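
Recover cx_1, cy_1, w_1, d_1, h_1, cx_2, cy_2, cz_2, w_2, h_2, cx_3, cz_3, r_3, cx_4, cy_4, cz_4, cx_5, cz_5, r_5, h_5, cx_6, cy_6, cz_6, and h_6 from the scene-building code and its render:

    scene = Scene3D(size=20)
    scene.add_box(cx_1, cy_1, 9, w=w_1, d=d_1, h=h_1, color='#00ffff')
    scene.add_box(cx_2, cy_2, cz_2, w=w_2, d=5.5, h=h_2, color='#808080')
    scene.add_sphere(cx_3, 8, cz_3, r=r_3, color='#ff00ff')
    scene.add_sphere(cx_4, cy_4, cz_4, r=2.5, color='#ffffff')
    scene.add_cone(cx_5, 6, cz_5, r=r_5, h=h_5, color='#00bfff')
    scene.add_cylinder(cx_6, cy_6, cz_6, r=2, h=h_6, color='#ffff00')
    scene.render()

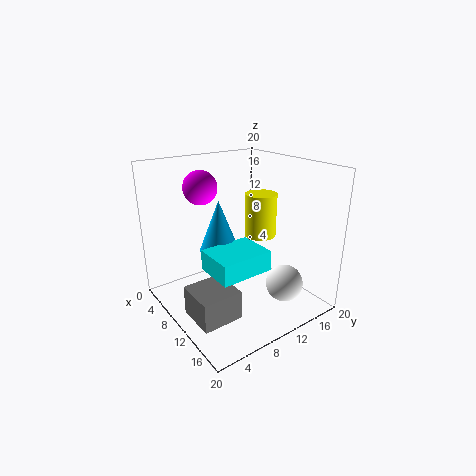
cx_1 = 13
cy_1 = 2.5
w_1 = 5
d_1 = 6.5
h_1 = 2.5
cx_2 = 9.5
cy_2 = 1.5
cz_2 = 1
w_2 = 5.5
h_2 = 4
cx_3 = 3.5
cz_3 = 16
r_3 = 2.5
cx_4 = 16
cy_4 = 13.5
cz_4 = 4.5
cx_5 = 11.5
cz_5 = 10
r_5 = 2.5
h_5 = 6.5
cx_6 = 13.5
cy_6 = 11
cz_6 = 11.5
h_6 = 5.5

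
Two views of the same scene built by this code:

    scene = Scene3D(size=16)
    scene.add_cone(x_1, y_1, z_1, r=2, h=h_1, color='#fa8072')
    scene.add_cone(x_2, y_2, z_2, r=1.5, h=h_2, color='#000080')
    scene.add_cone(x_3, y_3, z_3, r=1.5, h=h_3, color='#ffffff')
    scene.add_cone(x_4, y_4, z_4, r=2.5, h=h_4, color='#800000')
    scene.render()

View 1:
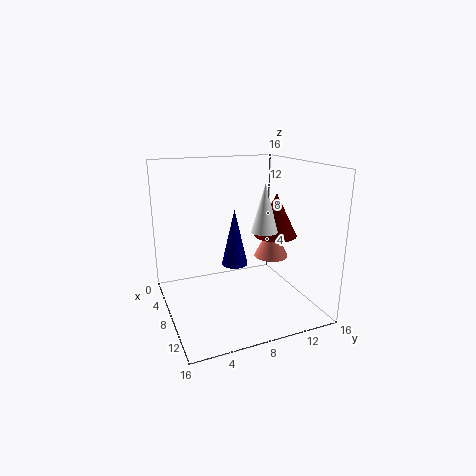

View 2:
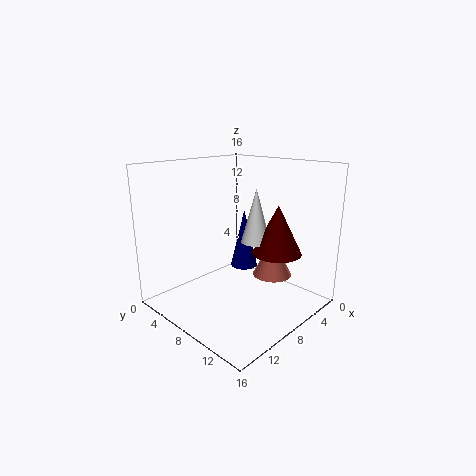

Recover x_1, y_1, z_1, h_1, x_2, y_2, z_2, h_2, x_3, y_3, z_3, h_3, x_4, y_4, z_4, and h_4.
x_1 = 7.5
y_1 = 12.5
z_1 = 5
h_1 = 4
x_2 = 7
y_2 = 8
z_2 = 4.5
h_2 = 6.5
x_3 = 8.5
y_3 = 11
z_3 = 8.5
h_3 = 5.5
x_4 = 7.5
y_4 = 13
z_4 = 7.5
h_4 = 5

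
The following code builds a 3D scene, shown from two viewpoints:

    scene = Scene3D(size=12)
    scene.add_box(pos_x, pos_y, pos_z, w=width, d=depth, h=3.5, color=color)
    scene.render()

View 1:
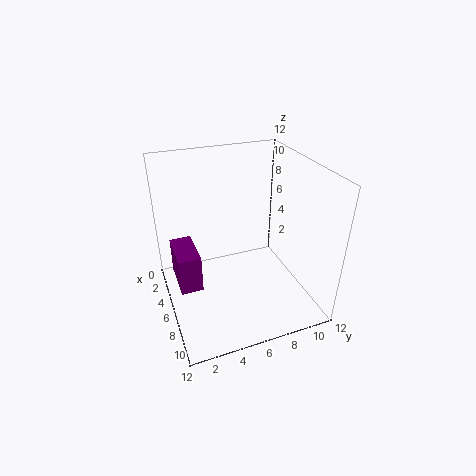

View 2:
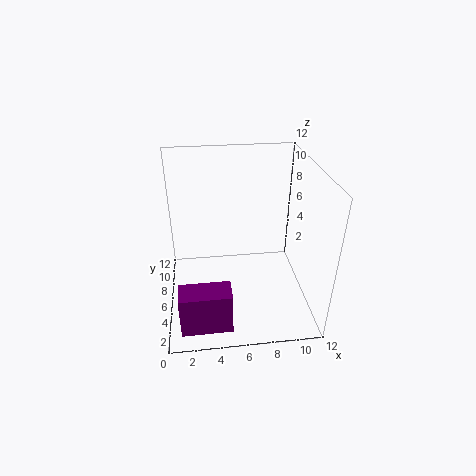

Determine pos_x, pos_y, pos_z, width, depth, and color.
pos_x = 1, pos_y = 1, pos_z = 0.5, width = 4, depth = 2, color = 'purple'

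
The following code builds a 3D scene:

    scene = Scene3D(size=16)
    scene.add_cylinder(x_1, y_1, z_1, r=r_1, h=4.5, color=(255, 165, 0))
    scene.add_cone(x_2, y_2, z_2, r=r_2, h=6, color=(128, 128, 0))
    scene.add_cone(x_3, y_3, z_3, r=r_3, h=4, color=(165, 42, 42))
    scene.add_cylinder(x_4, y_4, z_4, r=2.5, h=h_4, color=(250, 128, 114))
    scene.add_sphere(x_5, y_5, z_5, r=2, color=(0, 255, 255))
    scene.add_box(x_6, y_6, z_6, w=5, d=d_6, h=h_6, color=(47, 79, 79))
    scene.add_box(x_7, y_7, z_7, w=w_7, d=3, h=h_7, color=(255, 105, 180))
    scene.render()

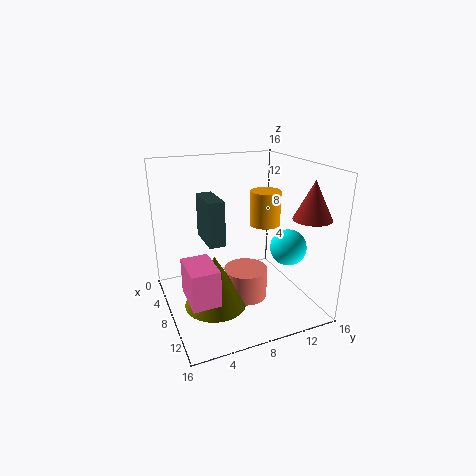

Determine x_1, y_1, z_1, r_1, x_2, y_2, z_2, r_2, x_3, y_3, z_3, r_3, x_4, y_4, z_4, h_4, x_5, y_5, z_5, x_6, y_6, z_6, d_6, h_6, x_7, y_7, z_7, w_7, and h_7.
x_1 = 3; y_1 = 14; z_1 = 7; r_1 = 2; x_2 = 8.5; y_2 = 5; z_2 = 0.5; r_2 = 3.5; x_3 = 13; y_3 = 14; z_3 = 11; r_3 = 2; x_4 = 8; y_4 = 9; z_4 = 0.5; h_4 = 3.5; x_5 = 10.5; y_5 = 13; z_5 = 7; x_6 = 0.5; y_6 = 5.5; z_6 = 6; d_6 = 2; h_6 = 5.5; x_7 = 7.5; y_7 = 1.5; z_7 = 2.5; w_7 = 4.5; h_7 = 4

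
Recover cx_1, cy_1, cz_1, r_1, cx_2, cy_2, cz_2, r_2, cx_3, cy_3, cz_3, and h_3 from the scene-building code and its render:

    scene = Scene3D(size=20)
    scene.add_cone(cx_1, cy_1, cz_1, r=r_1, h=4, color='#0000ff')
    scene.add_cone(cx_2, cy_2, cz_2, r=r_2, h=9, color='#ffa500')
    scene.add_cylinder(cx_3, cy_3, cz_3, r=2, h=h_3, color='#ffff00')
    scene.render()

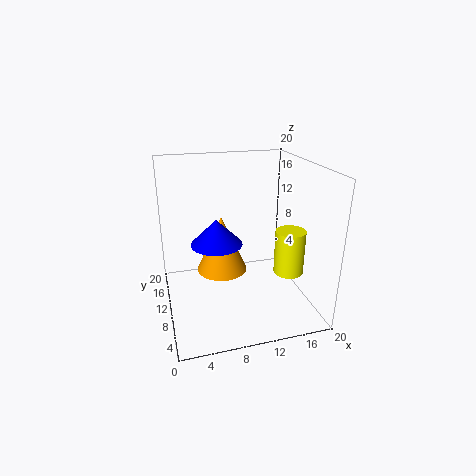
cx_1 = 8, cy_1 = 15, cz_1 = 7, r_1 = 4, cx_2 = 9, cy_2 = 16, cz_2 = 2, r_2 = 4, cx_3 = 16, cy_3 = 6, cz_3 = 6, h_3 = 6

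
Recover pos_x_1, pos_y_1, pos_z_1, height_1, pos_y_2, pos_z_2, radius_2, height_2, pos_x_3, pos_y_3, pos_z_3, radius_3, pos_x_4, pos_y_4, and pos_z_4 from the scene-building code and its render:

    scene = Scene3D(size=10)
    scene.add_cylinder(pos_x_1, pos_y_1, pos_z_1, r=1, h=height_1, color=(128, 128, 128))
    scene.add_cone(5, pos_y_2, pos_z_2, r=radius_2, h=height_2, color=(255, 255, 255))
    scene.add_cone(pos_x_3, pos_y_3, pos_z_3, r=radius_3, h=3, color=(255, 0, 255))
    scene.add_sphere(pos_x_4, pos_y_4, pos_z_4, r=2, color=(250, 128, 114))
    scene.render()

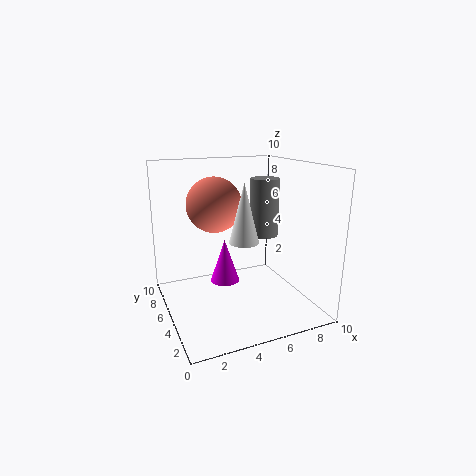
pos_x_1 = 7, pos_y_1 = 5, pos_z_1 = 5, height_1 = 4, pos_y_2 = 4, pos_z_2 = 5, radius_2 = 1, height_2 = 4, pos_x_3 = 4, pos_y_3 = 5, pos_z_3 = 2, radius_3 = 1, pos_x_4 = 4, pos_y_4 = 7, pos_z_4 = 7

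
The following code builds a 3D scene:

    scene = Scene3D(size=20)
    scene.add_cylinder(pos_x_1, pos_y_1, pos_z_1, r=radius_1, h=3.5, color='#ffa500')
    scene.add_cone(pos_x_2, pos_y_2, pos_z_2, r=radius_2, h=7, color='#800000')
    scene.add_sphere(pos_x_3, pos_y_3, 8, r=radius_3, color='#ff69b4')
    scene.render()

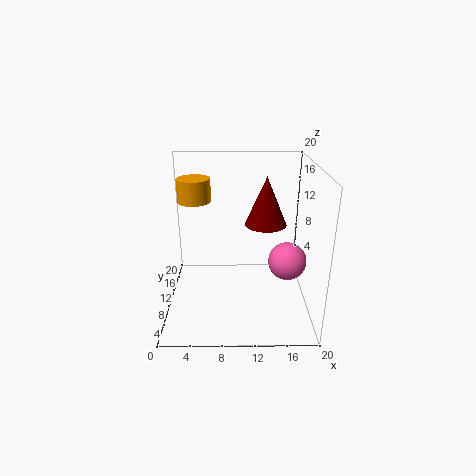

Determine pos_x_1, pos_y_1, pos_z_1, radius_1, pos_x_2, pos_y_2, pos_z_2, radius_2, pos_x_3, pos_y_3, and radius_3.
pos_x_1 = 3.5
pos_y_1 = 15.5
pos_z_1 = 13.5
radius_1 = 2.5
pos_x_2 = 14
pos_y_2 = 12.5
pos_z_2 = 11
radius_2 = 3
pos_x_3 = 16.5
pos_y_3 = 7
radius_3 = 2.5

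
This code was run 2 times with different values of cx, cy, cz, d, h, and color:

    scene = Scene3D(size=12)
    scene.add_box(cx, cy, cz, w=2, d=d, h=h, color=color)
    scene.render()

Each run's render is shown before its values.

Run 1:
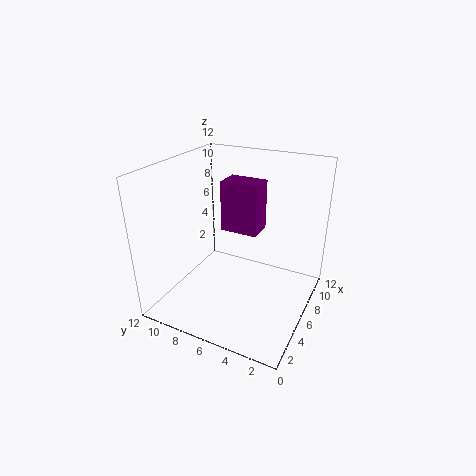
cx = 5; cy = 4; cz = 7; d = 3; h = 4; color = 'purple'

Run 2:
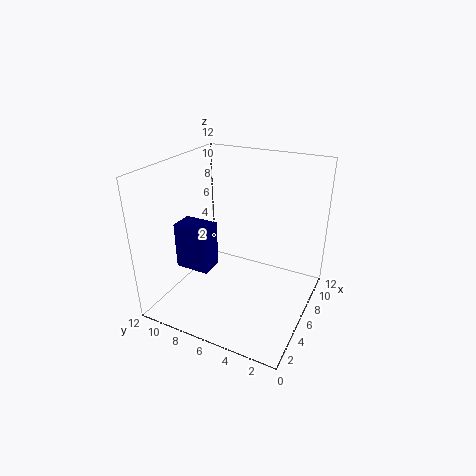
cx = 4; cy = 8; cz = 3; d = 3; h = 4; color = 'navy'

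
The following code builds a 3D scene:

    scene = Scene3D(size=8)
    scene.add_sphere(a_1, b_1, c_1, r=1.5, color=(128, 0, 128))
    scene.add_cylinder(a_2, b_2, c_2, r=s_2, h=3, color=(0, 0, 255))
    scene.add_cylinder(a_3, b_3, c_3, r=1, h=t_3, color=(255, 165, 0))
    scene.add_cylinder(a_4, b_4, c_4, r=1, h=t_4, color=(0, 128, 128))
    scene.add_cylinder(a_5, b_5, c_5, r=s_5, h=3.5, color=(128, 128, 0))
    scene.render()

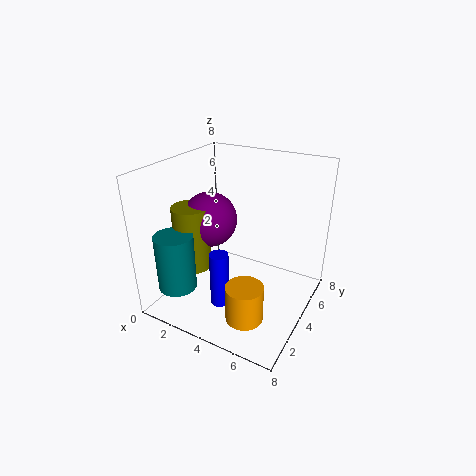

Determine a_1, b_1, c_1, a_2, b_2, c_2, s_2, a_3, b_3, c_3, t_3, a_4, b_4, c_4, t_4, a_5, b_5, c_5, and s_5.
a_1 = 2.5
b_1 = 3.5
c_1 = 5
a_2 = 4
b_2 = 2
c_2 = 1
s_2 = 0.5
a_3 = 5.5
b_3 = 2
c_3 = 0.5
t_3 = 2
a_4 = 2
b_4 = 1
c_4 = 2
t_4 = 3
a_5 = 2
b_5 = 2.5
c_5 = 2.5
s_5 = 1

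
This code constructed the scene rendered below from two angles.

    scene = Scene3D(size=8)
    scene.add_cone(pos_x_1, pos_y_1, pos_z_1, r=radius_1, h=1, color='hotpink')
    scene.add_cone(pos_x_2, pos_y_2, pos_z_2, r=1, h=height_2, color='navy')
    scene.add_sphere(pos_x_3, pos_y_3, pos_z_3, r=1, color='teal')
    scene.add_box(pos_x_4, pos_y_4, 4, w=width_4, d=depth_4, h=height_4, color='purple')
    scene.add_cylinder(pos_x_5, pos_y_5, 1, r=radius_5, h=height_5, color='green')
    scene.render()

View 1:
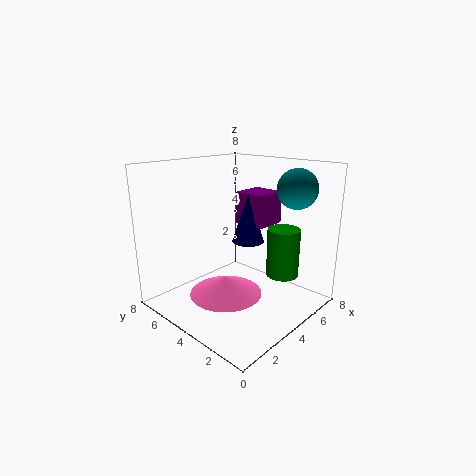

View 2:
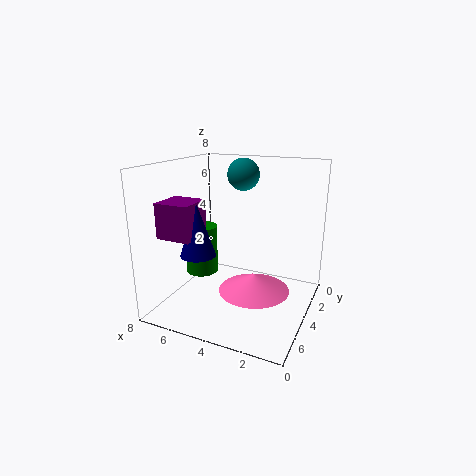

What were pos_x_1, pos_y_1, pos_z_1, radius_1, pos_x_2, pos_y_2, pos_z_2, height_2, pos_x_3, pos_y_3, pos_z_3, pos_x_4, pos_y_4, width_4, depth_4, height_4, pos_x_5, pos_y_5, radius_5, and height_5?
pos_x_1 = 3, pos_y_1 = 4, pos_z_1 = 1, radius_1 = 2, pos_x_2 = 6, pos_y_2 = 5, pos_z_2 = 3, height_2 = 3, pos_x_3 = 5, pos_y_3 = 1, pos_z_3 = 7, pos_x_4 = 6, pos_y_4 = 4, width_4 = 2, depth_4 = 2, height_4 = 2, pos_x_5 = 7, pos_y_5 = 3, radius_5 = 1, height_5 = 3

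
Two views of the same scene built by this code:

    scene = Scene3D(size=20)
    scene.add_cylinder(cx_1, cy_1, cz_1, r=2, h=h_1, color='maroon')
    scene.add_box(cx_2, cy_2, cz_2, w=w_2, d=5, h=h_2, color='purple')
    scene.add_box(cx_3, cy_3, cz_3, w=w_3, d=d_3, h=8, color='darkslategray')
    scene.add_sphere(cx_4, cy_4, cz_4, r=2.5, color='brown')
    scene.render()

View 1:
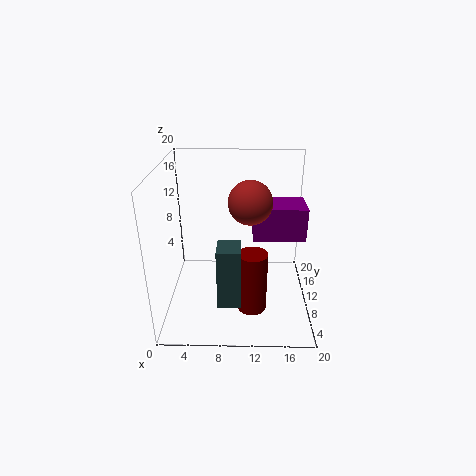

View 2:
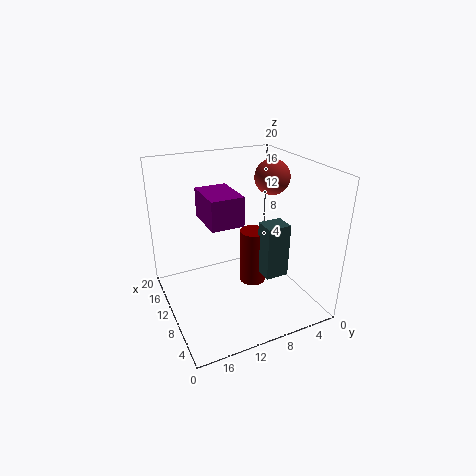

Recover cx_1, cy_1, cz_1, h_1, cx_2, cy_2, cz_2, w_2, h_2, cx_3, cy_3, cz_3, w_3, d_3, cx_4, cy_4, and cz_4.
cx_1 = 12
cy_1 = 6.5
cz_1 = 1
h_1 = 8.5
cx_2 = 12
cy_2 = 8
cz_2 = 10.5
w_2 = 7
h_2 = 4.5
cx_3 = 7.5
cy_3 = 3
cz_3 = 3.5
w_3 = 3
d_3 = 3.5
cx_4 = 11.5
cy_4 = 4
cz_4 = 17.5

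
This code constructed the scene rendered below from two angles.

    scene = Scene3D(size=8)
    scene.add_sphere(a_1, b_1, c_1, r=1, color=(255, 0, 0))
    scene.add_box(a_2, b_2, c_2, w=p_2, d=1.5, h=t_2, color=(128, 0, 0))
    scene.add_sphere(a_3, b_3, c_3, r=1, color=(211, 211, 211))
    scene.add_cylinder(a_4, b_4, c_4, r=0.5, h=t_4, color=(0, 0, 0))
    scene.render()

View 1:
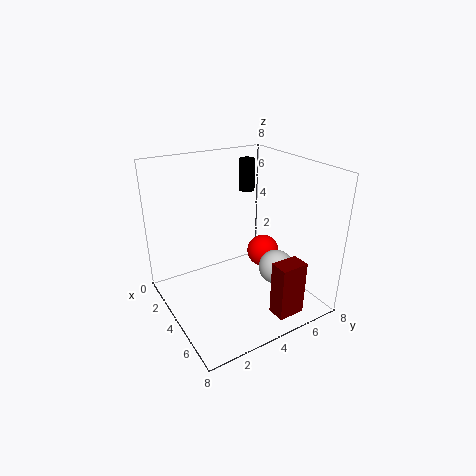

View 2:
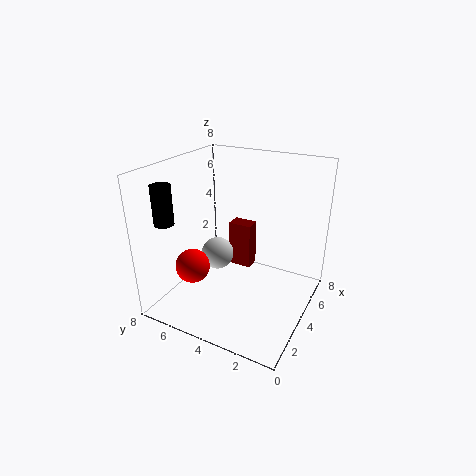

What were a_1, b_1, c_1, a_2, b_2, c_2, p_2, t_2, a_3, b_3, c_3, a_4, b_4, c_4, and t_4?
a_1 = 3
b_1 = 6.5
c_1 = 2
a_2 = 6.5
b_2 = 4.5
c_2 = 0.5
p_2 = 1
t_2 = 3
a_3 = 5
b_3 = 6
c_3 = 2
a_4 = 1
b_4 = 6.5
c_4 = 5.5
t_4 = 2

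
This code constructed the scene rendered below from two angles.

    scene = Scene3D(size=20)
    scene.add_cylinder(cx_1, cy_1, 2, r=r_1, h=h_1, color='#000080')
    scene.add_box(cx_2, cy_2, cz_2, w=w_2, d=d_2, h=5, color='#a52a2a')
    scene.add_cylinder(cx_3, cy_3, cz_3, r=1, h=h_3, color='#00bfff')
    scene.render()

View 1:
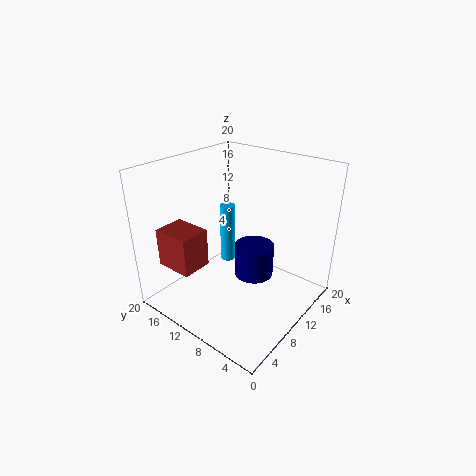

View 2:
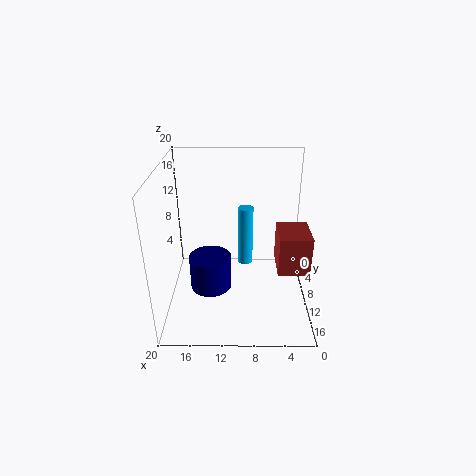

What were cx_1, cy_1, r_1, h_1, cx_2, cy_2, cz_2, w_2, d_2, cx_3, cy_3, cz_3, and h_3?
cx_1 = 14
cy_1 = 10
r_1 = 3
h_1 = 5
cx_2 = 1
cy_2 = 11
cz_2 = 8
w_2 = 4
d_2 = 5
cx_3 = 9
cy_3 = 11
cz_3 = 7
h_3 = 8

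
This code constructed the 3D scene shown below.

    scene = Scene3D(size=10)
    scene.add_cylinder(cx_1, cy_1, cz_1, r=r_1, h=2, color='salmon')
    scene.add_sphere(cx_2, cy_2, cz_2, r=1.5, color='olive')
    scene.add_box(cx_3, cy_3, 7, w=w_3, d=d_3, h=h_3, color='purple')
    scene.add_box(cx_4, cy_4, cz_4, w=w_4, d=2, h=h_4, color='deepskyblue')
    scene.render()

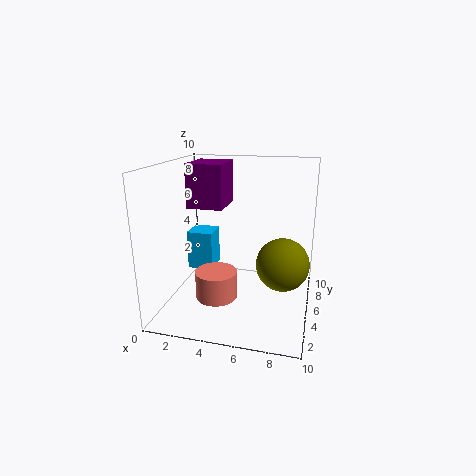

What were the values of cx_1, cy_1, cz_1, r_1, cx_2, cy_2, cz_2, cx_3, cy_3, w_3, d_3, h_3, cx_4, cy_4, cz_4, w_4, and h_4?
cx_1 = 3.5; cy_1 = 4.5; cz_1 = 0.5; r_1 = 1.5; cx_2 = 8.5; cy_2 = 1.5; cz_2 = 5; cx_3 = 1.5; cy_3 = 4.5; w_3 = 2.5; d_3 = 3; h_3 = 3; cx_4 = 0.5; cy_4 = 6.5; cz_4 = 1.5; w_4 = 2; h_4 = 3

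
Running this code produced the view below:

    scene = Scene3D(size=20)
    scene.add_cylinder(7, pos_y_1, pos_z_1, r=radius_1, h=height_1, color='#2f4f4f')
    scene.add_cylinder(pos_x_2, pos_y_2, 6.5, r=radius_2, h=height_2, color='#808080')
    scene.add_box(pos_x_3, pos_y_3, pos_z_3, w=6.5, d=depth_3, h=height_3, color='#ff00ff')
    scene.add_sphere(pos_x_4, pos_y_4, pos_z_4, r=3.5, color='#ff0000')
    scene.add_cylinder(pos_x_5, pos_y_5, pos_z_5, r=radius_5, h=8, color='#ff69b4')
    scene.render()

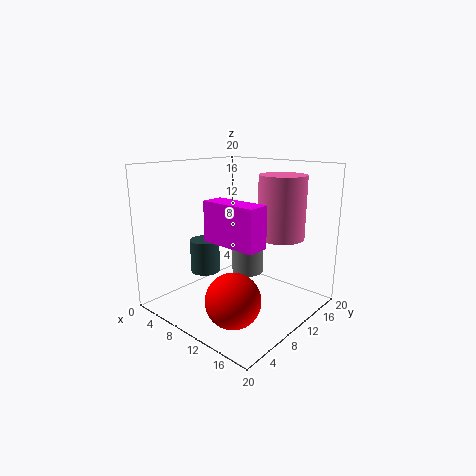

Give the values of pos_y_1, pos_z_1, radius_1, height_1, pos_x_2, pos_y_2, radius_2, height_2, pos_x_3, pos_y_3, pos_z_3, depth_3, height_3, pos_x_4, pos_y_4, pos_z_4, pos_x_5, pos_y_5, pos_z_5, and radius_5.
pos_y_1 = 6.5, pos_z_1 = 5.5, radius_1 = 2, height_1 = 4.5, pos_x_2 = 13, pos_y_2 = 8.5, radius_2 = 2, height_2 = 4.5, pos_x_3 = 13, pos_y_3 = 1, pos_z_3 = 12.5, depth_3 = 2.5, height_3 = 4.5, pos_x_4 = 14, pos_y_4 = 4.5, pos_z_4 = 4, pos_x_5 = 16, pos_y_5 = 11.5, pos_z_5 = 11, radius_5 = 3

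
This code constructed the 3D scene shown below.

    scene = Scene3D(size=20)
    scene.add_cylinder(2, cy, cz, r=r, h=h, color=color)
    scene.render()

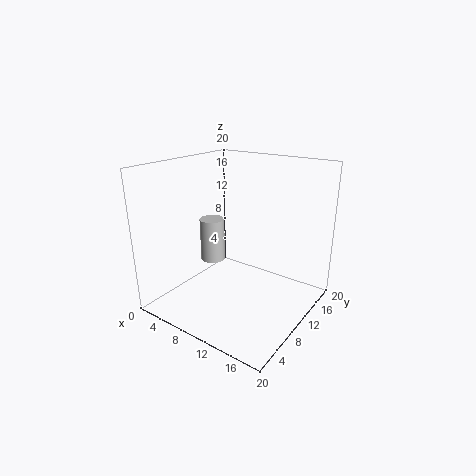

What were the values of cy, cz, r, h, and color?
cy = 14
cz = 3
r = 2
h = 7
color = 'lightgray'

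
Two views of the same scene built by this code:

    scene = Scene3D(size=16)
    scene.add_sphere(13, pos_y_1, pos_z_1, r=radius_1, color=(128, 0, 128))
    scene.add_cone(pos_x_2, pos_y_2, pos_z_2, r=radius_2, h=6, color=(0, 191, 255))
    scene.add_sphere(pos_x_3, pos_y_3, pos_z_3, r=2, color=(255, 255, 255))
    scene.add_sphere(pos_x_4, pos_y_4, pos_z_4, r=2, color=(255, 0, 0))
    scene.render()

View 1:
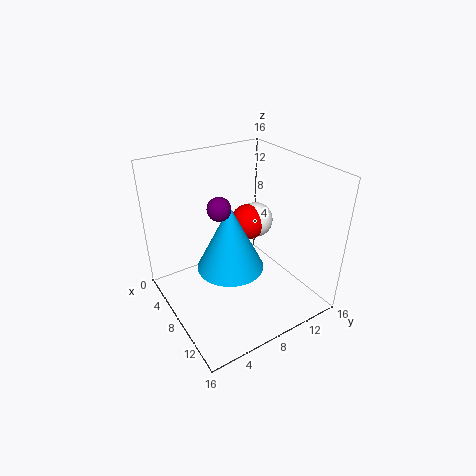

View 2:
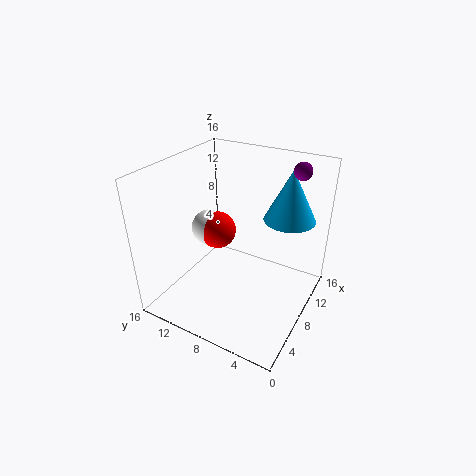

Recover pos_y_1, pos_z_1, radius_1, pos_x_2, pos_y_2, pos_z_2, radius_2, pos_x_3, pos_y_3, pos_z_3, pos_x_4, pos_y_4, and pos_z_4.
pos_y_1 = 3, pos_z_1 = 15, radius_1 = 1, pos_x_2 = 13, pos_y_2 = 4, pos_z_2 = 9, radius_2 = 3, pos_x_3 = 7, pos_y_3 = 11, pos_z_3 = 9, pos_x_4 = 7, pos_y_4 = 10, pos_z_4 = 9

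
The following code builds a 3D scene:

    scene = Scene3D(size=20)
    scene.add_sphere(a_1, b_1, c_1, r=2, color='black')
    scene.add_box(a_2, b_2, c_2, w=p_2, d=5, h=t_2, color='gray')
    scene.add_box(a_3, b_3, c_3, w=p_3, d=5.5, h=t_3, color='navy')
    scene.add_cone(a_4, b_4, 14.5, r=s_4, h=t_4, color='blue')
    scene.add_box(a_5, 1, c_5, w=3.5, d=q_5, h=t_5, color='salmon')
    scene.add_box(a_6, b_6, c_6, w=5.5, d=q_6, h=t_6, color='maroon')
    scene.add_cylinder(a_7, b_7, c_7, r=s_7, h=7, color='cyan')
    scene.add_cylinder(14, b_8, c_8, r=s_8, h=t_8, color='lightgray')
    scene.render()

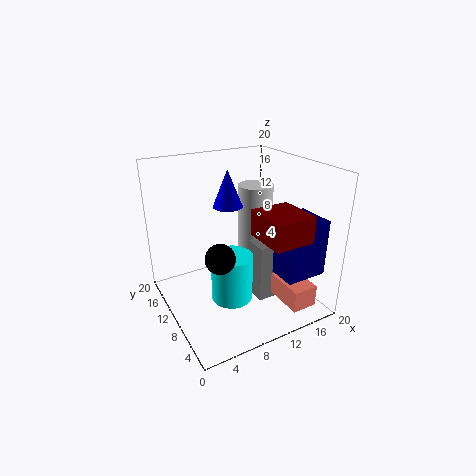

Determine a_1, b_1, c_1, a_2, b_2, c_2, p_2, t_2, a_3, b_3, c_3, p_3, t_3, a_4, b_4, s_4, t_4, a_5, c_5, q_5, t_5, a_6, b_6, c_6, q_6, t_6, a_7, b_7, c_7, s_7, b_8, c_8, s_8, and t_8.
a_1 = 6
b_1 = 7.5
c_1 = 9
a_2 = 12
b_2 = 7
c_2 = 0.5
p_2 = 4.5
t_2 = 8.5
a_3 = 14
b_3 = 3
c_3 = 5
p_3 = 6
t_3 = 8
a_4 = 9
b_4 = 11
s_4 = 2
t_4 = 5
a_5 = 13.5
c_5 = 2
q_5 = 5.5
t_5 = 3
a_6 = 10.5
b_6 = 1.5
c_6 = 11.5
q_6 = 6
t_6 = 3.5
a_7 = 9
b_7 = 10
c_7 = 0.5
s_7 = 3
b_8 = 12
c_8 = 7
s_8 = 2.5
t_8 = 9.5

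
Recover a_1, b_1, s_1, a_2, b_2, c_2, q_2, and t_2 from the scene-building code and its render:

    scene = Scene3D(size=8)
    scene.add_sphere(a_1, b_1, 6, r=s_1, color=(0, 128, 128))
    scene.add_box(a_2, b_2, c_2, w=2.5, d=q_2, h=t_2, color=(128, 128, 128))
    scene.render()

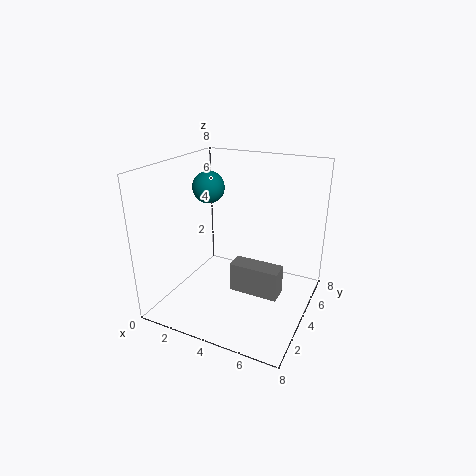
a_1 = 1, b_1 = 6, s_1 = 1, a_2 = 4.5, b_2 = 2, c_2 = 2, q_2 = 1, t_2 = 1.5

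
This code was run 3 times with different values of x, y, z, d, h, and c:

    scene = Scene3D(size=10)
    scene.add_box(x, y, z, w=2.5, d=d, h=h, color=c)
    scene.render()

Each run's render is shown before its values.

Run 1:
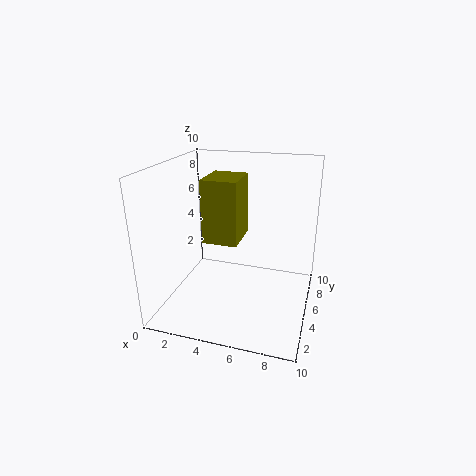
x = 2.5
y = 4.5
z = 4.5
d = 3
h = 4.5
c = 'olive'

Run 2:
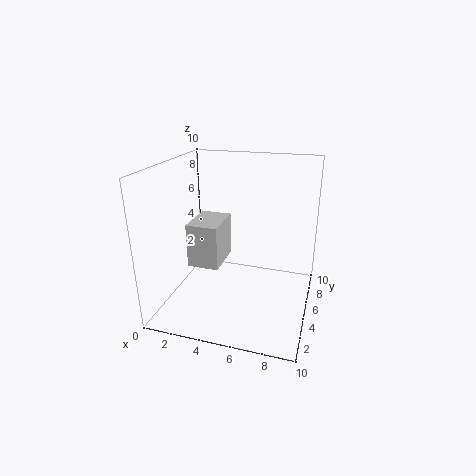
x = 0.5
y = 6
z = 1.5
d = 3.5
h = 3.5
c = 'lightgray'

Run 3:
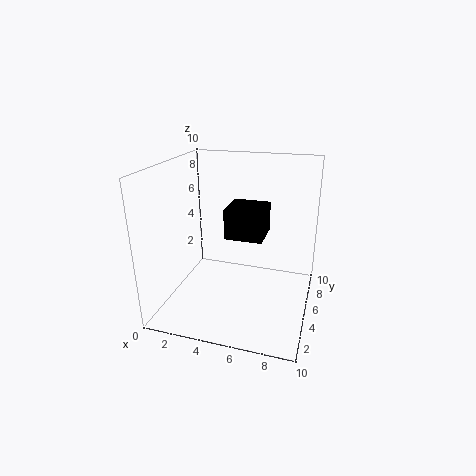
x = 4.5
y = 3.5
z = 5.5
d = 2.5
h = 2
c = 'black'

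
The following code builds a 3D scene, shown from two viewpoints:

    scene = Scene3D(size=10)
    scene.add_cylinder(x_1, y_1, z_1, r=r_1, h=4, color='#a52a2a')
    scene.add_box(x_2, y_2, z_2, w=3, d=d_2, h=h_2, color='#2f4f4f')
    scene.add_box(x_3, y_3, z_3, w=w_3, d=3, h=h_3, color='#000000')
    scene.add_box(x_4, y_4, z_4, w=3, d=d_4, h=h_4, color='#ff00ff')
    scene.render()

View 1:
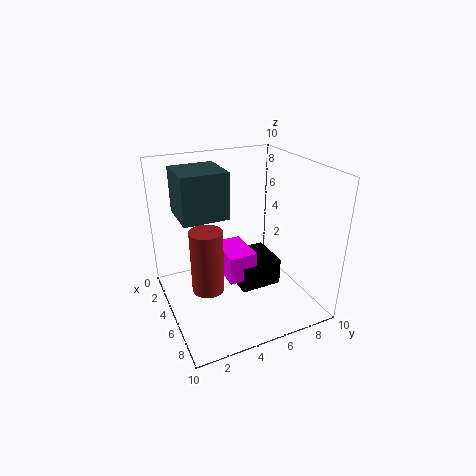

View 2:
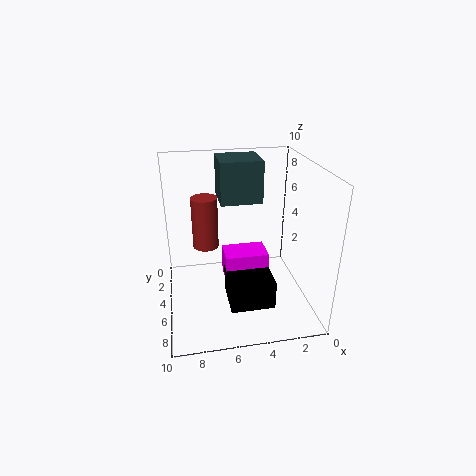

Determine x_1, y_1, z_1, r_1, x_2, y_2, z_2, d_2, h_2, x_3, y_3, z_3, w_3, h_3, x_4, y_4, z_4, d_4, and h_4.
x_1 = 7
y_1 = 2
z_1 = 3
r_1 = 1
x_2 = 3
y_2 = 1
z_2 = 7
d_2 = 3
h_2 = 3
x_3 = 3
y_3 = 5
z_3 = 1
w_3 = 3
h_3 = 2
x_4 = 3
y_4 = 4
z_4 = 2
d_4 = 2
h_4 = 2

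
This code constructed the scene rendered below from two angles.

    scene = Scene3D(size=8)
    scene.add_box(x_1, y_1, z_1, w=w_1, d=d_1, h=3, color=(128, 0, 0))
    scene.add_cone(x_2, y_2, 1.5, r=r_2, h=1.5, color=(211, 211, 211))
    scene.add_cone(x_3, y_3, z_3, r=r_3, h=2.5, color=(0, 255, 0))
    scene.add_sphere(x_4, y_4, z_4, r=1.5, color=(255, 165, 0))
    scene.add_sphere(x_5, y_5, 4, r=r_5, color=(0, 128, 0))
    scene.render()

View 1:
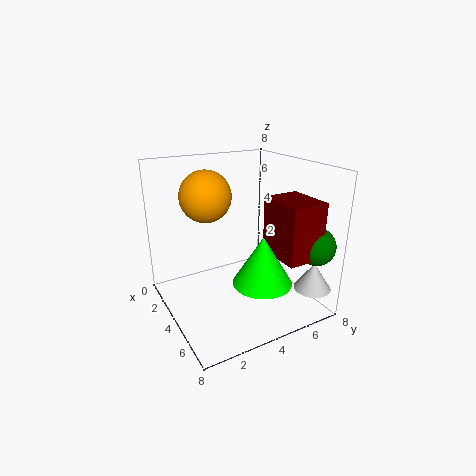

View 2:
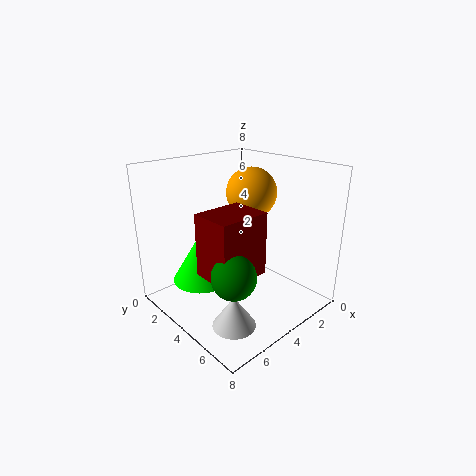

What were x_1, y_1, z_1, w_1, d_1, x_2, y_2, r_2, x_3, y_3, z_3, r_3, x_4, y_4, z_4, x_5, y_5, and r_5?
x_1 = 5
y_1 = 5
z_1 = 3.5
w_1 = 2.5
d_1 = 2
x_2 = 7
y_2 = 7
r_2 = 1
x_3 = 6.5
y_3 = 4
z_3 = 2.5
r_3 = 1.5
x_4 = 2
y_4 = 3
z_4 = 6
x_5 = 7
y_5 = 7
r_5 = 1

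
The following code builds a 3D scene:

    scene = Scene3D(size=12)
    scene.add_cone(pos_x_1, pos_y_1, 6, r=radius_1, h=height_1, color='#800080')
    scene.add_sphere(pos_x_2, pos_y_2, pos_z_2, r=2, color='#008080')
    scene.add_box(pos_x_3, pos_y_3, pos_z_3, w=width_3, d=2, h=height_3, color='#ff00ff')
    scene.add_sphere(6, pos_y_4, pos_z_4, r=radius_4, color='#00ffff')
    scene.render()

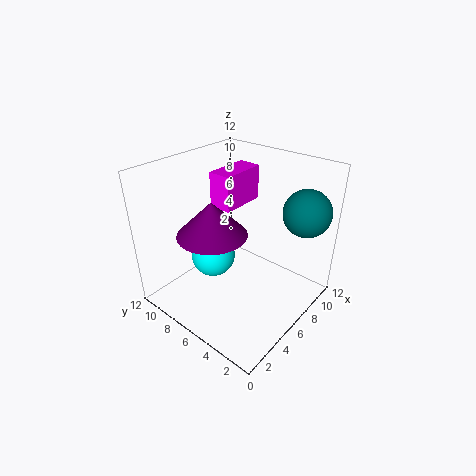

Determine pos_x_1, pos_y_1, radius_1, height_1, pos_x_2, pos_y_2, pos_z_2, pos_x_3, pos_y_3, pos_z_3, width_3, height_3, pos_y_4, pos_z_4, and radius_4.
pos_x_1 = 5, pos_y_1 = 8, radius_1 = 3, height_1 = 3, pos_x_2 = 10, pos_y_2 = 2, pos_z_2 = 8, pos_x_3 = 6, pos_y_3 = 7, pos_z_3 = 8, width_3 = 4, height_3 = 3, pos_y_4 = 9, pos_z_4 = 3, radius_4 = 2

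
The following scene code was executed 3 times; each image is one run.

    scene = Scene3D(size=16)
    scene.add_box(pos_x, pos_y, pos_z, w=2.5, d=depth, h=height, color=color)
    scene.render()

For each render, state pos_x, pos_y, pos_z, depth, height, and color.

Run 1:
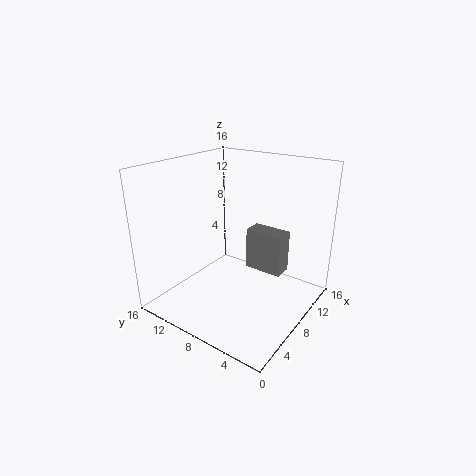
pos_x = 13.5; pos_y = 5.5; pos_z = 1; depth = 5; height = 5.5; color = 'gray'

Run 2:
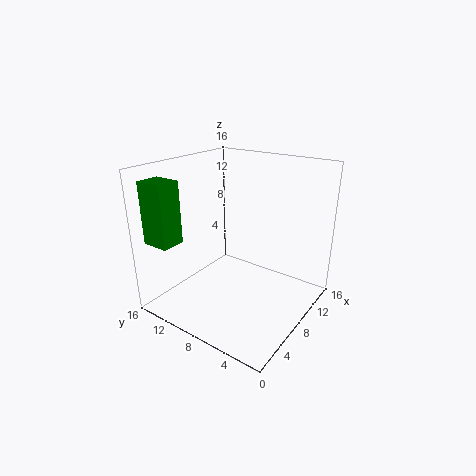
pos_x = 0.5; pos_y = 11.5; pos_z = 8.5; depth = 3; height = 6.5; color = 'green'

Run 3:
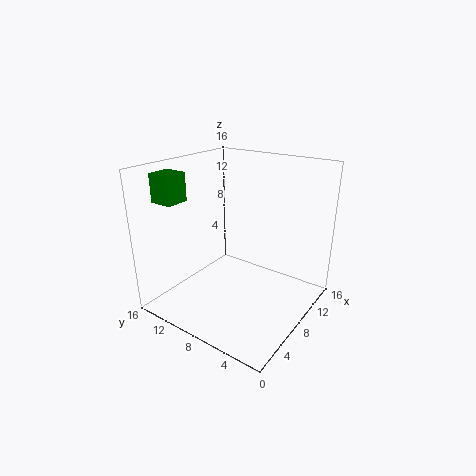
pos_x = 2; pos_y = 12; pos_z = 12.5; depth = 2.5; height = 3; color = 'green'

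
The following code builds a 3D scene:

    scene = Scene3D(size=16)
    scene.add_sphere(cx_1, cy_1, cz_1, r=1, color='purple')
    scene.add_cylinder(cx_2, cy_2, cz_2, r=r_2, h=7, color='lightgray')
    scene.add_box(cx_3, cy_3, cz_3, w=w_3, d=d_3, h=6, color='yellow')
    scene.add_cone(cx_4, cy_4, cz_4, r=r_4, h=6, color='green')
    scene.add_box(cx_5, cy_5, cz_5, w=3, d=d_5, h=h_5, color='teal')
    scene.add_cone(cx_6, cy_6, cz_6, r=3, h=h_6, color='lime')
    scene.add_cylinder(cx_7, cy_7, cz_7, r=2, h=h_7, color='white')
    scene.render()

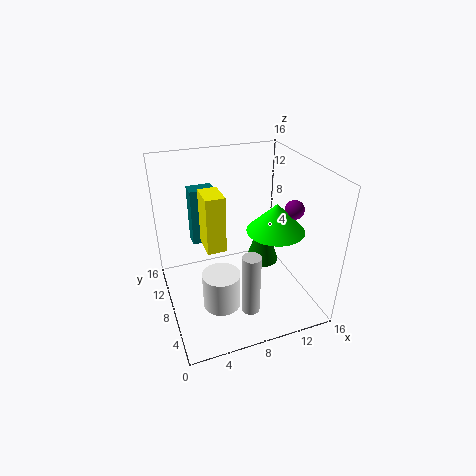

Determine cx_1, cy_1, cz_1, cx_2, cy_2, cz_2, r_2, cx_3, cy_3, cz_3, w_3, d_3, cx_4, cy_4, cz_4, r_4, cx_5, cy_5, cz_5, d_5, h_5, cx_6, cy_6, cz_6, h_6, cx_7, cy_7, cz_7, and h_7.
cx_1 = 13; cy_1 = 5; cz_1 = 12; cx_2 = 8; cy_2 = 4; cz_2 = 1; r_2 = 1; cx_3 = 4; cy_3 = 6; cz_3 = 8; w_3 = 2; d_3 = 3; cx_4 = 12; cy_4 = 10; cz_4 = 3; r_4 = 2; cx_5 = 4; cy_5 = 13; cz_5 = 5; d_5 = 2; h_5 = 7; cx_6 = 11; cy_6 = 5; cz_6 = 10; h_6 = 3; cx_7 = 5; cy_7 = 5; cz_7 = 2; h_7 = 4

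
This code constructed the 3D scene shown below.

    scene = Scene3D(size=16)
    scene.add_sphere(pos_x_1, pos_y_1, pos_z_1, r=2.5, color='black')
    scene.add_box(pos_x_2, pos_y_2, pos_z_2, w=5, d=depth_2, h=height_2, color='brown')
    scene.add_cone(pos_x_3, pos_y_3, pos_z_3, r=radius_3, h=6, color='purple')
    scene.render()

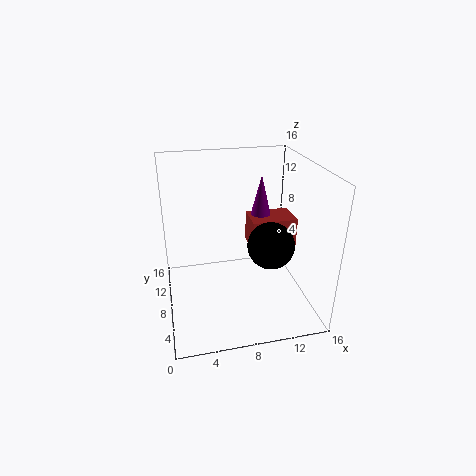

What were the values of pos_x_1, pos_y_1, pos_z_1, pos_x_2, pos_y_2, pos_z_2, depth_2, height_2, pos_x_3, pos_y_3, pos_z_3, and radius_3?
pos_x_1 = 11, pos_y_1 = 5.5, pos_z_1 = 8, pos_x_2 = 9.5, pos_y_2 = 7, pos_z_2 = 6.5, depth_2 = 3.5, height_2 = 3.5, pos_x_3 = 11, pos_y_3 = 9.5, pos_z_3 = 8.5, radius_3 = 1.5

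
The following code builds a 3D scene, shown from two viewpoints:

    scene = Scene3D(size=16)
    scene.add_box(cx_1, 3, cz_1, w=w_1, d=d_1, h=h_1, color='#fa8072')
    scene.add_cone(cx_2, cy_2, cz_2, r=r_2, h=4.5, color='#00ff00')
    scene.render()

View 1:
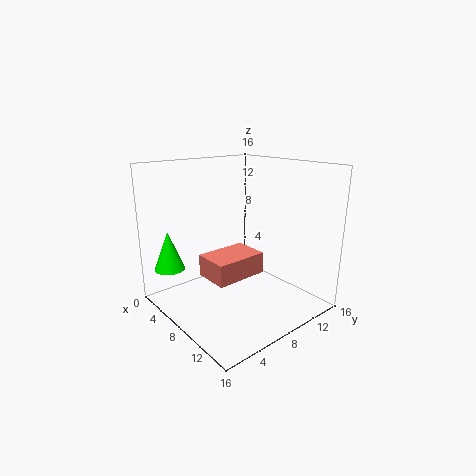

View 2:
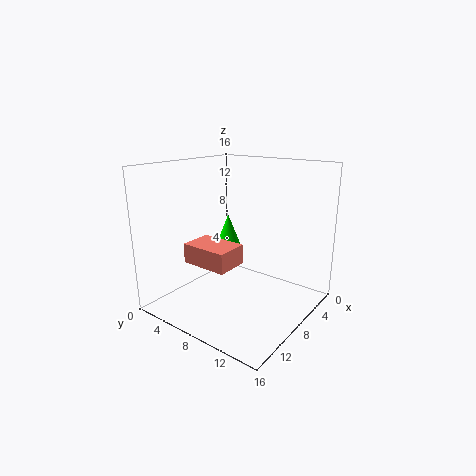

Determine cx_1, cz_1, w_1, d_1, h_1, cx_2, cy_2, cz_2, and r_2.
cx_1 = 7.75, cz_1 = 5, w_1 = 3.75, d_1 = 5.5, h_1 = 2.25, cx_2 = 2.5, cy_2 = 2.25, cz_2 = 4, r_2 = 1.75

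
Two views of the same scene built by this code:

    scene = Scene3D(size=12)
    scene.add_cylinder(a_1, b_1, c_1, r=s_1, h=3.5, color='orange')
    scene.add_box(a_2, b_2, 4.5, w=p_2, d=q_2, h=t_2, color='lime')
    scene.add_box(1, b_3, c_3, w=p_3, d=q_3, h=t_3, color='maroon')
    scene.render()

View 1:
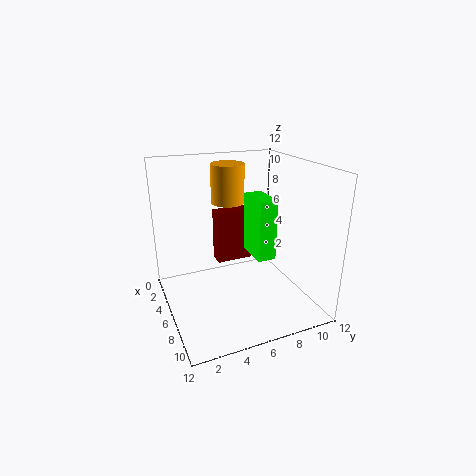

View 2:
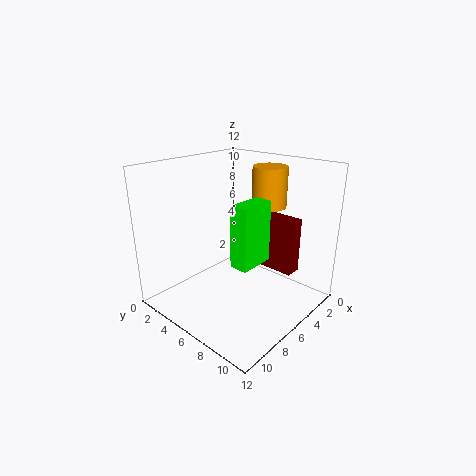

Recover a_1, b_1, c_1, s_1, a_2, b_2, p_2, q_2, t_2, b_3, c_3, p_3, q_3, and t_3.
a_1 = 2.5; b_1 = 6.5; c_1 = 8; s_1 = 1.5; a_2 = 5; b_2 = 7; p_2 = 3; q_2 = 1.5; t_2 = 5; b_3 = 5.5; c_3 = 2; p_3 = 1.5; q_3 = 3.5; t_3 = 5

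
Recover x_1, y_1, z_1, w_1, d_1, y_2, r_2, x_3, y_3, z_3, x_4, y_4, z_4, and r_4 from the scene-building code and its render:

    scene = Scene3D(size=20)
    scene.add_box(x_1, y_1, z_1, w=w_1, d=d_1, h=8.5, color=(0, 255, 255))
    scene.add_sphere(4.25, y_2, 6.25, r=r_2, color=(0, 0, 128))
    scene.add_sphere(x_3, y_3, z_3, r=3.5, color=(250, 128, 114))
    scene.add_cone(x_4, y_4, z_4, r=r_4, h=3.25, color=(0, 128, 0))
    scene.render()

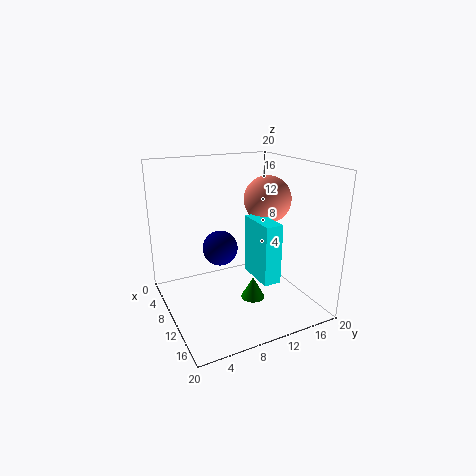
x_1 = 8.25, y_1 = 12, z_1 = 4, w_1 = 6, d_1 = 2.5, y_2 = 9.75, r_2 = 2.75, x_3 = 7.75, y_3 = 16, z_3 = 14.25, x_4 = 10.5, y_4 = 12.25, z_4 = 0.25, r_4 = 1.75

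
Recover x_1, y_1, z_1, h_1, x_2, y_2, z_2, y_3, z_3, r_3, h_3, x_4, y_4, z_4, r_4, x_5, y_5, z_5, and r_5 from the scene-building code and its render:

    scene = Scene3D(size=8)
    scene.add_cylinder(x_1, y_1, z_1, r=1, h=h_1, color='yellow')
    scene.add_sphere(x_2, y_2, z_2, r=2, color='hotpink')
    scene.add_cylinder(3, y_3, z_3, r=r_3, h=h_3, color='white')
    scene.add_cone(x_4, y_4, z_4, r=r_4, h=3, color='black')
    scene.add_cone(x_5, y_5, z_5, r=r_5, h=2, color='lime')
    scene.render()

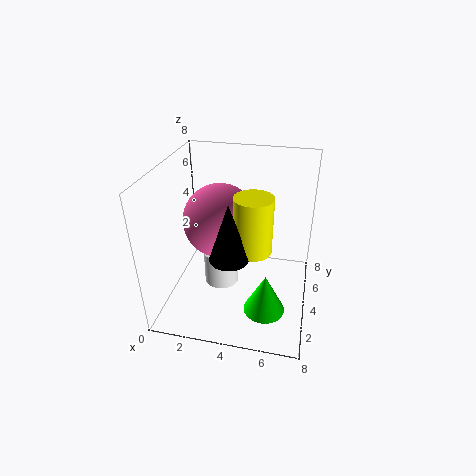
x_1 = 5, y_1 = 3, z_1 = 4, h_1 = 3, x_2 = 3, y_2 = 4, z_2 = 5, y_3 = 4, z_3 = 1, r_3 = 1, h_3 = 2, x_4 = 4, y_4 = 2, z_4 = 4, r_4 = 1, x_5 = 6, y_5 = 1, z_5 = 2, r_5 = 1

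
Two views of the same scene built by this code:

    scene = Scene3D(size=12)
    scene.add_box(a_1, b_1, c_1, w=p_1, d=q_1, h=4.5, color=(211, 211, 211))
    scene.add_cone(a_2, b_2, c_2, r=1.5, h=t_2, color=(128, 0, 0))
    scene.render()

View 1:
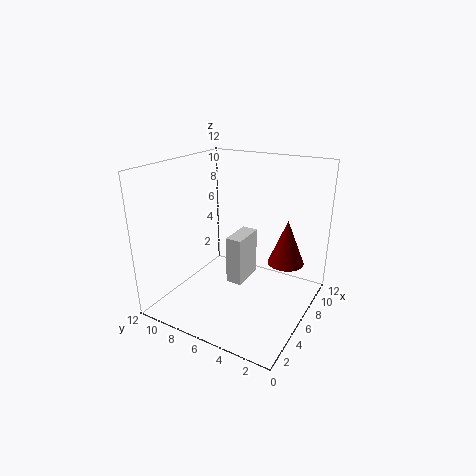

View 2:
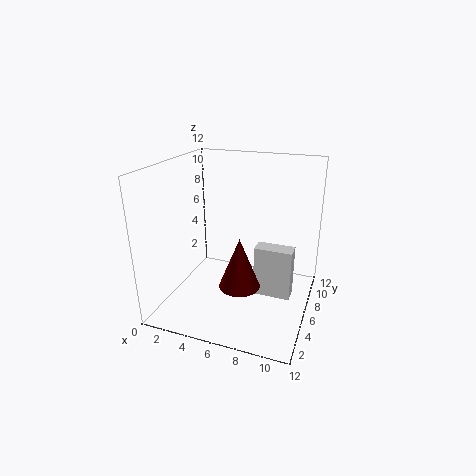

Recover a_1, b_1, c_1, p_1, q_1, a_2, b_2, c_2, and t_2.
a_1 = 7.25
b_1 = 6.5
c_1 = 0.5
p_1 = 3.25
q_1 = 1.5
a_2 = 7.5
b_2 = 2.25
c_2 = 4
t_2 = 3.75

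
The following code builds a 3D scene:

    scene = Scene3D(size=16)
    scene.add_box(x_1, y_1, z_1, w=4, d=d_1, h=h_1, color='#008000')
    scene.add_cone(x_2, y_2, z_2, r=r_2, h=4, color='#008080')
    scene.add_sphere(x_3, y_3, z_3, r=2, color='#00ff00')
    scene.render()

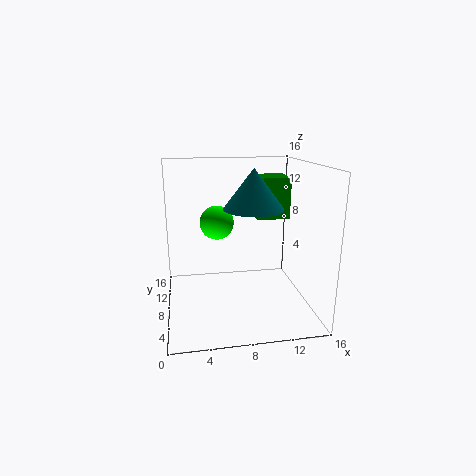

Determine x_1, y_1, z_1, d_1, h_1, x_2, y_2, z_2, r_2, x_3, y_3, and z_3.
x_1 = 11; y_1 = 11; z_1 = 9; d_1 = 4; h_1 = 5; x_2 = 9; y_2 = 5; z_2 = 12; r_2 = 3; x_3 = 6; y_3 = 11; z_3 = 9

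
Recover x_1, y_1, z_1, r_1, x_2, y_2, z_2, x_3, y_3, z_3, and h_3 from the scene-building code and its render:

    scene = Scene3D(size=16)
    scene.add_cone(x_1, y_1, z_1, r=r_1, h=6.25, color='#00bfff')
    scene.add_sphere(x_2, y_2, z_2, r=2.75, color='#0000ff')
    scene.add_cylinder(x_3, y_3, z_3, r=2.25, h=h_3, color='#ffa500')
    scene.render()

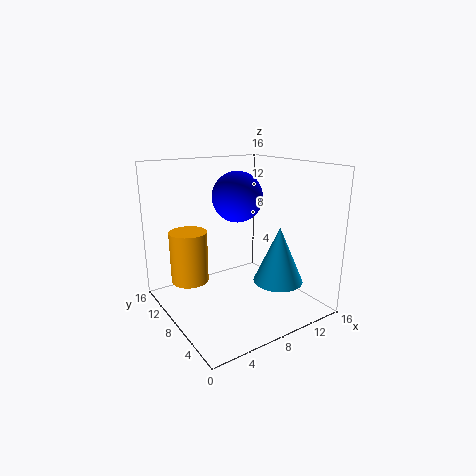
x_1 = 11.25, y_1 = 4.75, z_1 = 3.25, r_1 = 2.75, x_2 = 8.25, y_2 = 8.5, z_2 = 12.5, x_3 = 4.25, y_3 = 13, z_3 = 1.75, h_3 = 6.25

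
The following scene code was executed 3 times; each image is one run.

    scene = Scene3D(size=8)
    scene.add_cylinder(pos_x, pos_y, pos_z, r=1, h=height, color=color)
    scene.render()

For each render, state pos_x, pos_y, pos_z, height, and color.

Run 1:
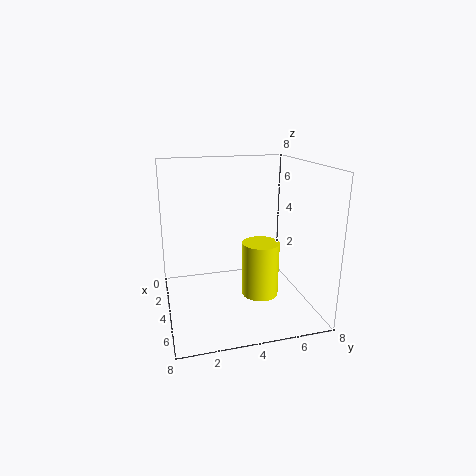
pos_x = 5
pos_y = 5
pos_z = 1
height = 3
color = 'yellow'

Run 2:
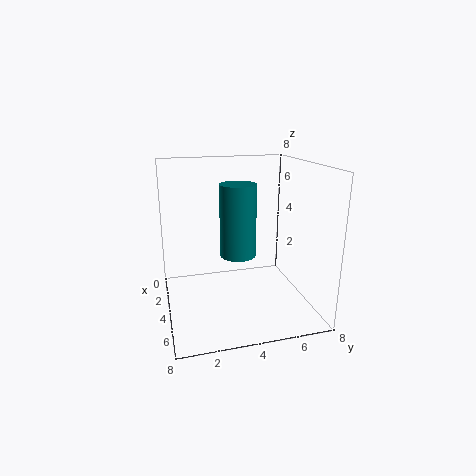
pos_x = 4
pos_y = 4
pos_z = 3
height = 4
color = 'teal'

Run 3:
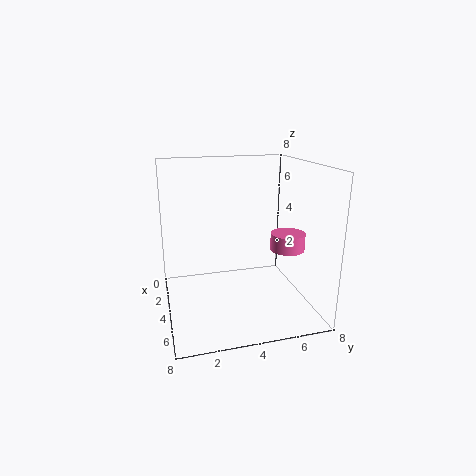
pos_x = 4
pos_y = 7
pos_z = 3
height = 1
color = 'hotpink'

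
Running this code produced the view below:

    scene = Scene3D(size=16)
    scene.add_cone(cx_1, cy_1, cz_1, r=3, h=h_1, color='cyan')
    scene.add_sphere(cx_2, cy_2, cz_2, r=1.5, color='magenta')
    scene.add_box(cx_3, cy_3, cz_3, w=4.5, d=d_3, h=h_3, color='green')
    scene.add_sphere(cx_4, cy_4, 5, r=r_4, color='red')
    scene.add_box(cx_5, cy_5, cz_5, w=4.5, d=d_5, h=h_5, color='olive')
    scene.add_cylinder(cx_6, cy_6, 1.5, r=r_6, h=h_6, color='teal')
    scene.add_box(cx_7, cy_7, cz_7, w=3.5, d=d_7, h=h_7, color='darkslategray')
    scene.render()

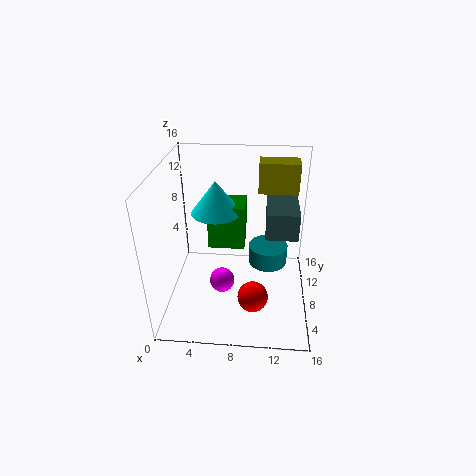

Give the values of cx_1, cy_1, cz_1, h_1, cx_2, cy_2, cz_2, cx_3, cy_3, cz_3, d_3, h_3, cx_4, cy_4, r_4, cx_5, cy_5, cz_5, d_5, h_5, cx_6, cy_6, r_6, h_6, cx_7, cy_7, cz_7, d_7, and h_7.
cx_1 = 5
cy_1 = 12
cz_1 = 9
h_1 = 4
cx_2 = 6
cy_2 = 8.5
cz_2 = 1.5
cx_3 = 4
cy_3 = 11
cz_3 = 4.5
d_3 = 4
h_3 = 5.5
cx_4 = 10
cy_4 = 2
r_4 = 1.5
cx_5 = 10
cy_5 = 11
cz_5 = 12
d_5 = 2.5
h_5 = 3.5
cx_6 = 11.5
cy_6 = 13
r_6 = 2.5
h_6 = 2.5
cx_7 = 11
cy_7 = 7
cz_7 = 8.5
d_7 = 5.5
h_7 = 3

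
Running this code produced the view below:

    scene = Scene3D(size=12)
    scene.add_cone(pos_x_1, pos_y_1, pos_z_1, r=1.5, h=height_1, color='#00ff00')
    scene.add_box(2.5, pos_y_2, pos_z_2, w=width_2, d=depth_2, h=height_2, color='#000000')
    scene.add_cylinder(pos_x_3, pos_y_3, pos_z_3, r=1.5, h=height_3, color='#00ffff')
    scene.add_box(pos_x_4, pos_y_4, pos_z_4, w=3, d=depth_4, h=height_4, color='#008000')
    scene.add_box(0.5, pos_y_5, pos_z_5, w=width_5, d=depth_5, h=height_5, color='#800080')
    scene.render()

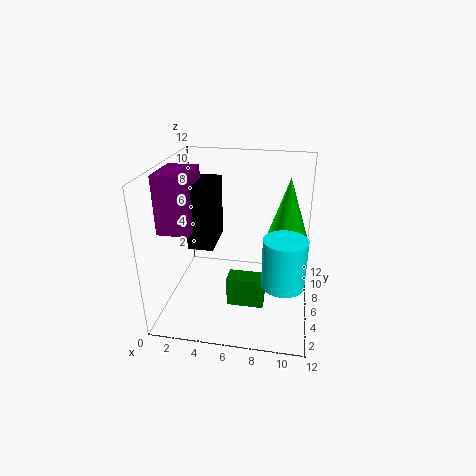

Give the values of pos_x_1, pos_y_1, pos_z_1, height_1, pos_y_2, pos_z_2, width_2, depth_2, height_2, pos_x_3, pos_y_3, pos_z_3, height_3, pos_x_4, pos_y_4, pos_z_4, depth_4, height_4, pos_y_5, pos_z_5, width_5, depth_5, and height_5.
pos_x_1 = 10, pos_y_1 = 5.5, pos_z_1 = 7, height_1 = 4.5, pos_y_2 = 3.5, pos_z_2 = 6, width_2 = 2, depth_2 = 3.5, height_2 = 5, pos_x_3 = 10, pos_y_3 = 1.5, pos_z_3 = 5, height_3 = 3.5, pos_x_4 = 5.5, pos_y_4 = 3.5, pos_z_4 = 1, depth_4 = 1.5, height_4 = 2.5, pos_y_5 = 2.5, pos_z_5 = 7.5, width_5 = 2.5, depth_5 = 3.5, height_5 = 4.5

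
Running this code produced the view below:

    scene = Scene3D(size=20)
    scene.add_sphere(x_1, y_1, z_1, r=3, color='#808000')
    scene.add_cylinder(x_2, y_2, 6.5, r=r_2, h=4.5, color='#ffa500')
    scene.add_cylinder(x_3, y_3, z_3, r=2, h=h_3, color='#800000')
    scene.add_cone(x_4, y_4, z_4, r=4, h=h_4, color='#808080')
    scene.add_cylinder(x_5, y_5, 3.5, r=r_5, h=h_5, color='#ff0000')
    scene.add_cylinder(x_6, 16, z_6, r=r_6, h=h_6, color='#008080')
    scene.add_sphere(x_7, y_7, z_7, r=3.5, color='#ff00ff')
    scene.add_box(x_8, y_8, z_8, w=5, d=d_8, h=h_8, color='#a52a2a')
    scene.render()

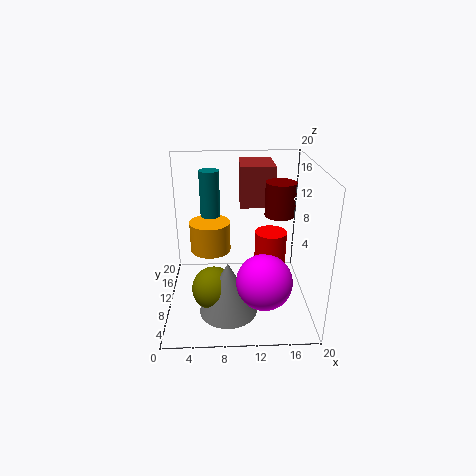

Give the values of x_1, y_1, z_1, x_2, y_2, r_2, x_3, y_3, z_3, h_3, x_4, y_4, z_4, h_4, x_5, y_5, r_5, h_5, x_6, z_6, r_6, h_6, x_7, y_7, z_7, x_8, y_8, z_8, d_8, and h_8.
x_1 = 6.5, y_1 = 7.5, z_1 = 3.5, x_2 = 6, y_2 = 13.5, r_2 = 3, x_3 = 15.5, y_3 = 9.5, z_3 = 13.5, h_3 = 4.5, x_4 = 8.5, y_4 = 6.5, z_4 = 0.5, h_4 = 7.5, x_5 = 14, y_5 = 6.5, r_5 = 2, h_5 = 9, x_6 = 6, z_6 = 10, r_6 = 1.5, h_6 = 8, x_7 = 13, y_7 = 3.5, z_7 = 7, x_8 = 10.5, y_8 = 13.5, z_8 = 13, d_8 = 6.5, h_8 = 6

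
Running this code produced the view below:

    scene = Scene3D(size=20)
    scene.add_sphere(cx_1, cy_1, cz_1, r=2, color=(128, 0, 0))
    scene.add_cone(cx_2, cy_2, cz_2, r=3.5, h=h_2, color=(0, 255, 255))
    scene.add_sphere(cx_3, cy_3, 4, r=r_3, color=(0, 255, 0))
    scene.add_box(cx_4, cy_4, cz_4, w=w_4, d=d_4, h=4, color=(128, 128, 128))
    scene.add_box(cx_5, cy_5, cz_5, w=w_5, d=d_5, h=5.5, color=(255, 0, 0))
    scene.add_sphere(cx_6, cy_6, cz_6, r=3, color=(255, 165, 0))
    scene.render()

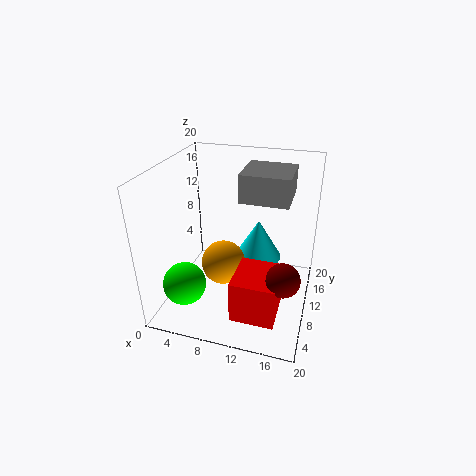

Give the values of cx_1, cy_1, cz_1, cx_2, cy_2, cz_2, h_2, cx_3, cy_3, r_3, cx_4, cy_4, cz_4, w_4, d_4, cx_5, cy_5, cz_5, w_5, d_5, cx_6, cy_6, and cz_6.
cx_1 = 17.5; cy_1 = 3; cz_1 = 9.5; cx_2 = 12; cy_2 = 14; cz_2 = 5; h_2 = 6; cx_3 = 3.5; cy_3 = 5.5; r_3 = 3; cx_4 = 9.5; cy_4 = 11.5; cz_4 = 14.5; w_4 = 7; d_4 = 7; cx_5 = 11.5; cy_5 = 1; cz_5 = 3.5; w_5 = 5.5; d_5 = 6; cx_6 = 8.5; cy_6 = 8; cz_6 = 7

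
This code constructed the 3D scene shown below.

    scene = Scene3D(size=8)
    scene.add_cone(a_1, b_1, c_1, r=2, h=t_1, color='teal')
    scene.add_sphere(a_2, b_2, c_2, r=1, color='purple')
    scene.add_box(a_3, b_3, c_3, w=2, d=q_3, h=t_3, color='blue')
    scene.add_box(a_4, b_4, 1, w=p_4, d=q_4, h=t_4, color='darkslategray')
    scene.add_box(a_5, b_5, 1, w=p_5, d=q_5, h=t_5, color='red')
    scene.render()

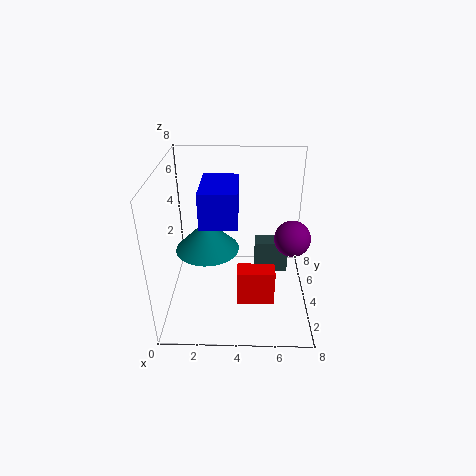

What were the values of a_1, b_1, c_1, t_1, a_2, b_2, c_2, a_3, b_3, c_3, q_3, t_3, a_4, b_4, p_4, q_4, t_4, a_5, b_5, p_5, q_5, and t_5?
a_1 = 2; b_1 = 6; c_1 = 2; t_1 = 2; a_2 = 7; b_2 = 4; c_2 = 4; a_3 = 2; b_3 = 3; c_3 = 5; q_3 = 3; t_3 = 2; a_4 = 5; b_4 = 5; p_4 = 2; q_4 = 1; t_4 = 2; a_5 = 4; b_5 = 2; p_5 = 2; q_5 = 1; t_5 = 2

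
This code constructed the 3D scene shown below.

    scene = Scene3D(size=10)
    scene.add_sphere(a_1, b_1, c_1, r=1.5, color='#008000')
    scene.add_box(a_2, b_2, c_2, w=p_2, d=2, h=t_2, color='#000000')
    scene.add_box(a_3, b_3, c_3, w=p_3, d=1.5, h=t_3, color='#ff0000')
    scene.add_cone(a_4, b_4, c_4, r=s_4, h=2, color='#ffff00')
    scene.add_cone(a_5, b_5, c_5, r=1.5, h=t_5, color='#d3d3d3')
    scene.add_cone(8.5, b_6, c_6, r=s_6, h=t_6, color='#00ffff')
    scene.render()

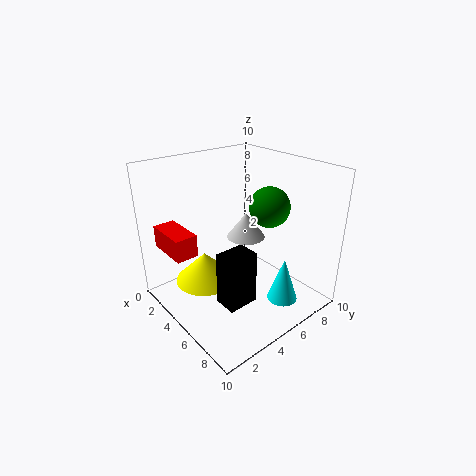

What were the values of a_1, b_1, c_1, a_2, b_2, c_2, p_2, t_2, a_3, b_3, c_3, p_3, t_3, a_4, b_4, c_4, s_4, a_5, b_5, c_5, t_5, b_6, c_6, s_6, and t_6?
a_1 = 5
b_1 = 8
c_1 = 6.5
a_2 = 6.5
b_2 = 2
c_2 = 2
p_2 = 1.5
t_2 = 3.5
a_3 = 1.5
b_3 = 0.5
c_3 = 4.5
p_3 = 3
t_3 = 1.5
a_4 = 4.5
b_4 = 2.5
c_4 = 2.5
s_4 = 2
a_5 = 3
b_5 = 7.5
c_5 = 3.5
t_5 = 2
b_6 = 6
c_6 = 1.5
s_6 = 1
t_6 = 3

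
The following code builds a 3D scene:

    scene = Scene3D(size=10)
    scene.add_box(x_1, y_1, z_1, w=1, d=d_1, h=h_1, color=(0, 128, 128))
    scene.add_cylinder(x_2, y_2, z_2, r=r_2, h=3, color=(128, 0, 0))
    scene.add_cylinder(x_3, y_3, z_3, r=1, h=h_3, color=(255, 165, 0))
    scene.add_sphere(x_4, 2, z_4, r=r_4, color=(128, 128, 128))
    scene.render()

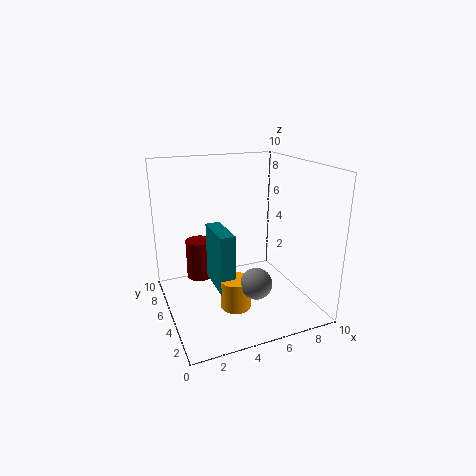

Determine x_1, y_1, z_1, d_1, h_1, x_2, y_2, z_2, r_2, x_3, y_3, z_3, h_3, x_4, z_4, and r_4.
x_1 = 3
y_1 = 3
z_1 = 2
d_1 = 3
h_1 = 4
x_2 = 3
y_2 = 8
z_2 = 1
r_2 = 1
x_3 = 4
y_3 = 3
z_3 = 1
h_3 = 2
x_4 = 5
z_4 = 3
r_4 = 1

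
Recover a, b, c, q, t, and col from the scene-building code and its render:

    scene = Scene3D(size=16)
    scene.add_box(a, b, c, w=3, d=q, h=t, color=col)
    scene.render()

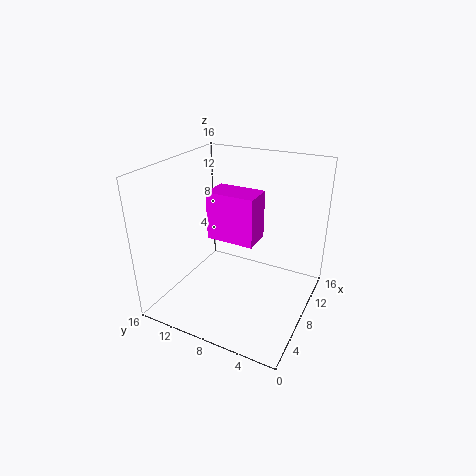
a = 5
b = 5
c = 9
q = 5
t = 5
col = 'magenta'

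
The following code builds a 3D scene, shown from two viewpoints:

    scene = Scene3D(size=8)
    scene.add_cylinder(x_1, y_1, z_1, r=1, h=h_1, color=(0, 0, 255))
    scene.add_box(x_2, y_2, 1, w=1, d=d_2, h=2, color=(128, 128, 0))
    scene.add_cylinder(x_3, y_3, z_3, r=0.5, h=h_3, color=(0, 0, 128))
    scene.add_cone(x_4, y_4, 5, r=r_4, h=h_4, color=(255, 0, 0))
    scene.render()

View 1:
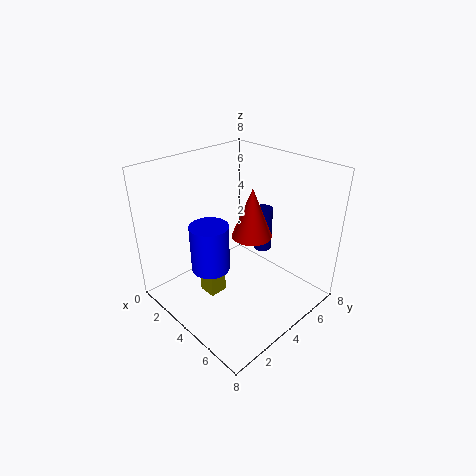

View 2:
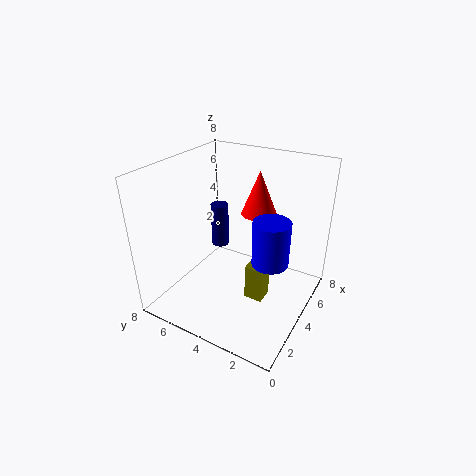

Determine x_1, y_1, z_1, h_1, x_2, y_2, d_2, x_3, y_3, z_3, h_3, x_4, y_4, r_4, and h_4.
x_1 = 4; y_1 = 2; z_1 = 3; h_1 = 2.5; x_2 = 3; y_2 = 2; d_2 = 1; x_3 = 4.5; y_3 = 5.5; z_3 = 3; h_3 = 2.5; x_4 = 5.5; y_4 = 3.5; r_4 = 1; h_4 = 2.5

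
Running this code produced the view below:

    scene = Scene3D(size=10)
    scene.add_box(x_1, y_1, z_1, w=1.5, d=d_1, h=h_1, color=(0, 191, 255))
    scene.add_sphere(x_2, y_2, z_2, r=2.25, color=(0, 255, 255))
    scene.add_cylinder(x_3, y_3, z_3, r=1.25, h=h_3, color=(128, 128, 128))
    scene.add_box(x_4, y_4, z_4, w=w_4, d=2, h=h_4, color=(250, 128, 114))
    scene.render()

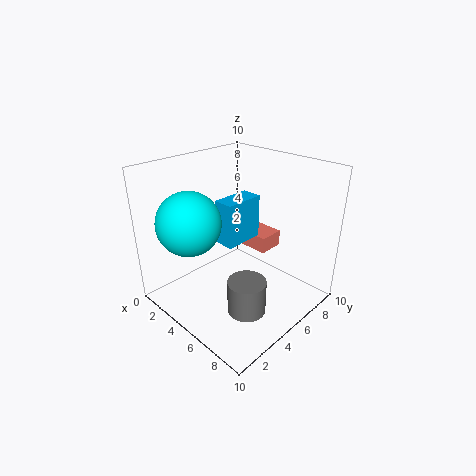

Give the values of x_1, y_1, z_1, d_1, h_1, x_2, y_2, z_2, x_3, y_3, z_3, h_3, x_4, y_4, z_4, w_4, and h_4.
x_1 = 3
y_1 = 4.75
z_1 = 4
d_1 = 3
h_1 = 3.25
x_2 = 2.5
y_2 = 2.75
z_2 = 6
x_3 = 7.5
y_3 = 3.25
z_3 = 1.25
h_3 = 2.25
x_4 = 3
y_4 = 7.5
z_4 = 2.75
w_4 = 2.25
h_4 = 1.25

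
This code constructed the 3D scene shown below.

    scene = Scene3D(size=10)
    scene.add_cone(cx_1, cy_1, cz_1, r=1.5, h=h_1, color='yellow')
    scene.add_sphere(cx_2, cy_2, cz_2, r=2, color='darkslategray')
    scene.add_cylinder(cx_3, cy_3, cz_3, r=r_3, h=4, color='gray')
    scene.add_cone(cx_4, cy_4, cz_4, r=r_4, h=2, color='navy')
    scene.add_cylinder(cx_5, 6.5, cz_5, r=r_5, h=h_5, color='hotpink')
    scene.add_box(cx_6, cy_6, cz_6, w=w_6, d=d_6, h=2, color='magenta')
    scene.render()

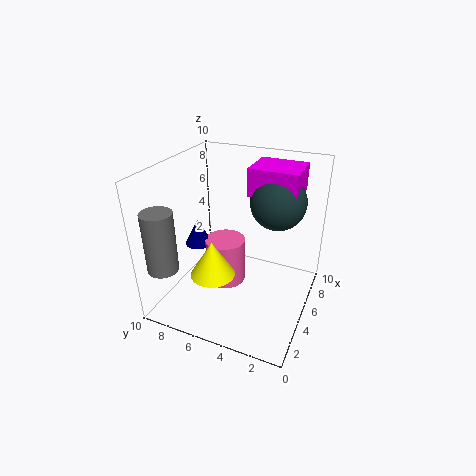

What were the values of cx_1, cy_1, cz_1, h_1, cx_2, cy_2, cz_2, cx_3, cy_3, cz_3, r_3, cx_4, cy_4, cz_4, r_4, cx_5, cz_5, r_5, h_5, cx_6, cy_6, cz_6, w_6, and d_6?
cx_1 = 3
cy_1 = 6
cz_1 = 3
h_1 = 2.5
cx_2 = 7.5
cy_2 = 3
cz_2 = 7
cx_3 = 1
cy_3 = 8.5
cz_3 = 4
r_3 = 1
cx_4 = 5.5
cy_4 = 8.5
cz_4 = 3.5
r_4 = 1
cx_5 = 6
cz_5 = 0.5
r_5 = 1.5
h_5 = 3.5
cx_6 = 6.5
cy_6 = 1.5
cz_6 = 7.5
w_6 = 3
d_6 = 3.5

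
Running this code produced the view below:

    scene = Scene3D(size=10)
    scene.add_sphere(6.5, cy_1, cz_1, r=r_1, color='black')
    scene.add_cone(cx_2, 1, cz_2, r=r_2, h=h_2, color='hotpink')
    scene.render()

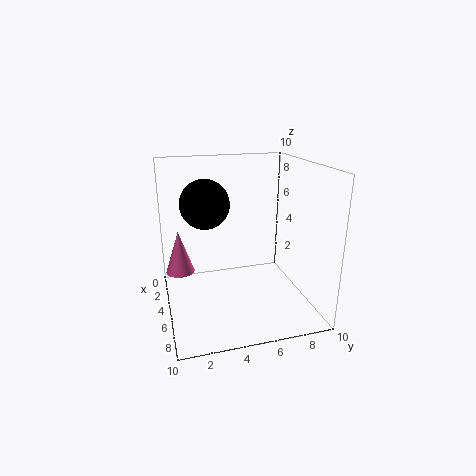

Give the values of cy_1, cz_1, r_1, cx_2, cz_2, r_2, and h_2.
cy_1 = 2.5, cz_1 = 8, r_1 = 1.5, cx_2 = 4, cz_2 = 2.5, r_2 = 1, h_2 = 3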